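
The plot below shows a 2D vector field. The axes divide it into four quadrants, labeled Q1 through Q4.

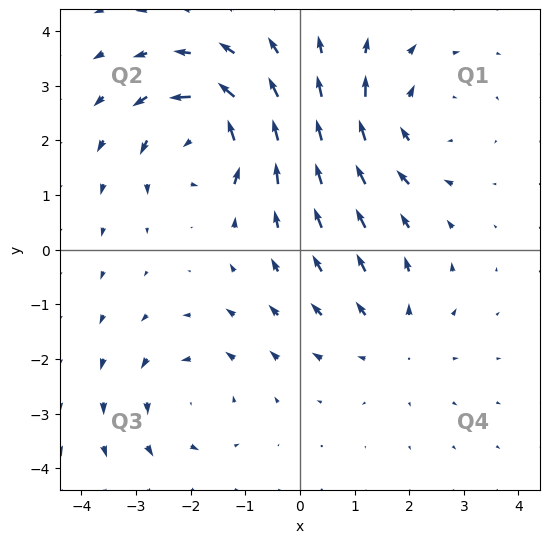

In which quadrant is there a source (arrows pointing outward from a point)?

Q4

The source sits at approximately (1.7, -1.7), which lies in quadrant Q4. The divergence there is about +2, positive as expected for a source.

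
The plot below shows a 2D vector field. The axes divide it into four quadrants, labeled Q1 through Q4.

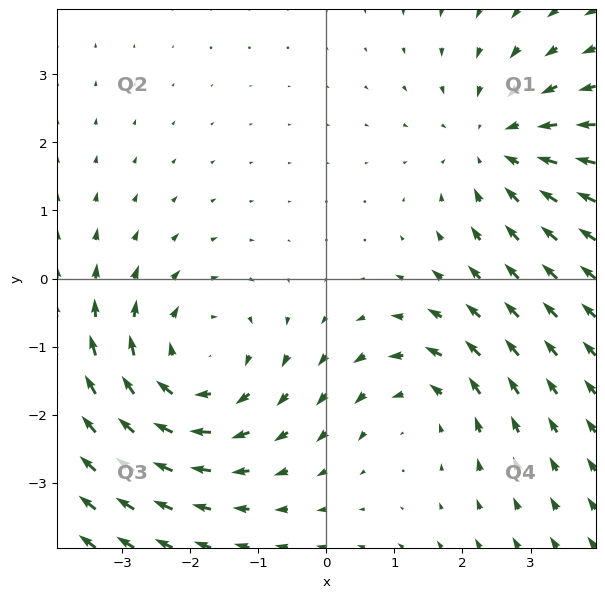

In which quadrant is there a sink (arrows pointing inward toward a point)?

The sink sits at approximately (2.5, 2.0), which lies in quadrant Q1. The divergence there is about -3, negative as expected for a sink.

Q1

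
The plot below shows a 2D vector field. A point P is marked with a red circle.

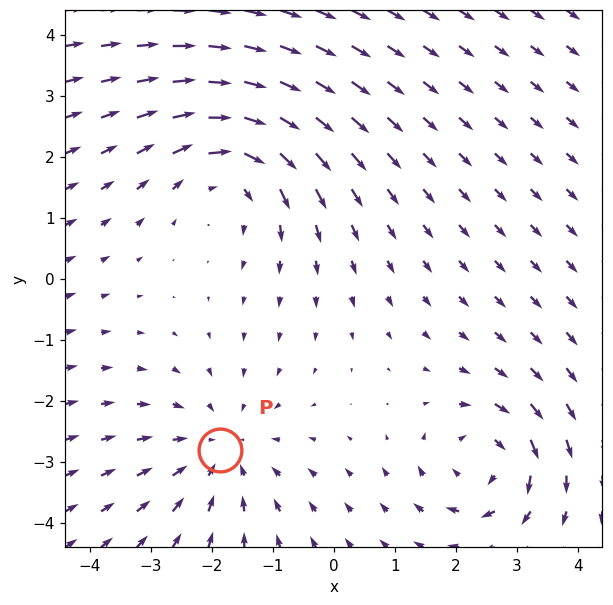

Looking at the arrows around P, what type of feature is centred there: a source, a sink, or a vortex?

At P (-1.9, -2.8) the arrows converge inward. Divergence about -3, curl ≈0 — negative divergence with near-zero curl is a sink.

sink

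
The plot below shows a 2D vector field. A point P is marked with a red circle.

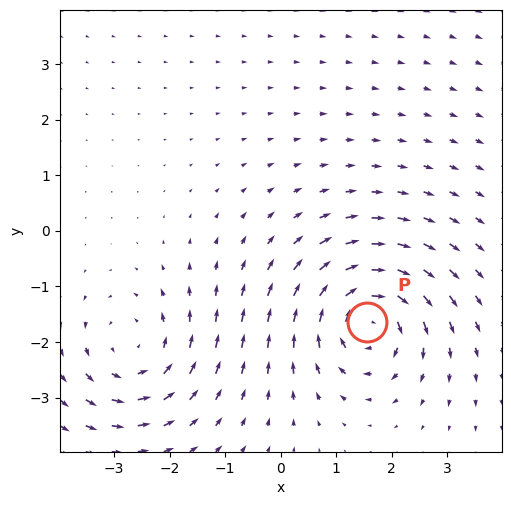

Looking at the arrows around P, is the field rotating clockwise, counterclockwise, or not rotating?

Near P at (1.6, -1.6) the arrows circulate clockwise. The curl (z-component) there is about -5; negative curl means clockwise rotation.

clockwise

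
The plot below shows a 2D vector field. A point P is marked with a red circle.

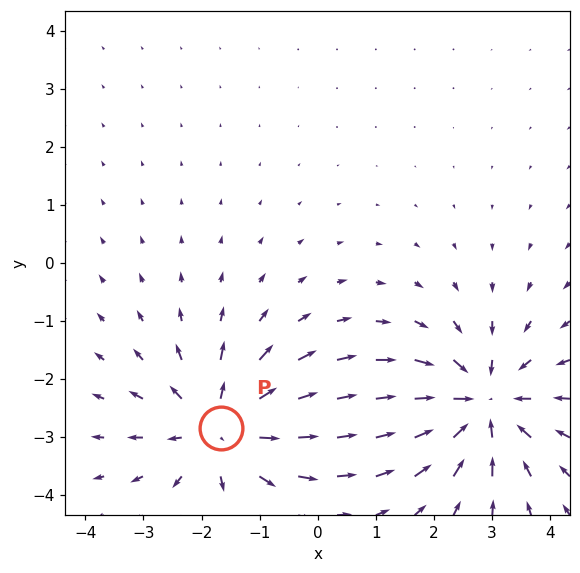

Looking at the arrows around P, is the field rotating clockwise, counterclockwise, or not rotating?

Near P at (-1.7, -2.9) the arrows show no circulation. The curl there is ≈0.

not rotating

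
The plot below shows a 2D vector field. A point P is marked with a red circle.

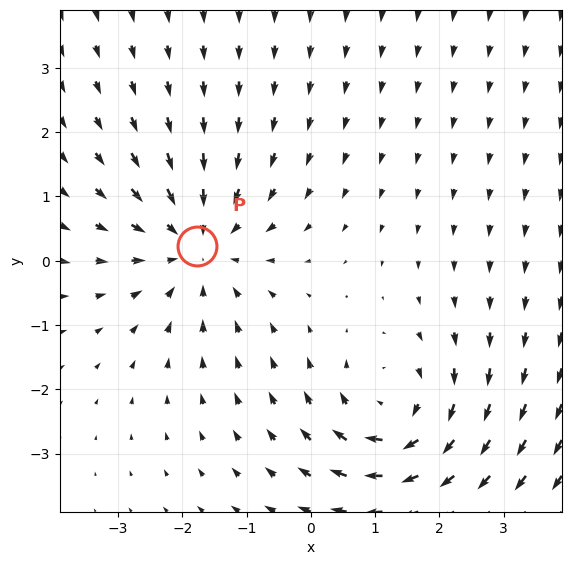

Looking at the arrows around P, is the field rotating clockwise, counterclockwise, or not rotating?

not rotating

Near P at (-1.8, 0.2) the arrows show no circulation. The curl there is ≈0.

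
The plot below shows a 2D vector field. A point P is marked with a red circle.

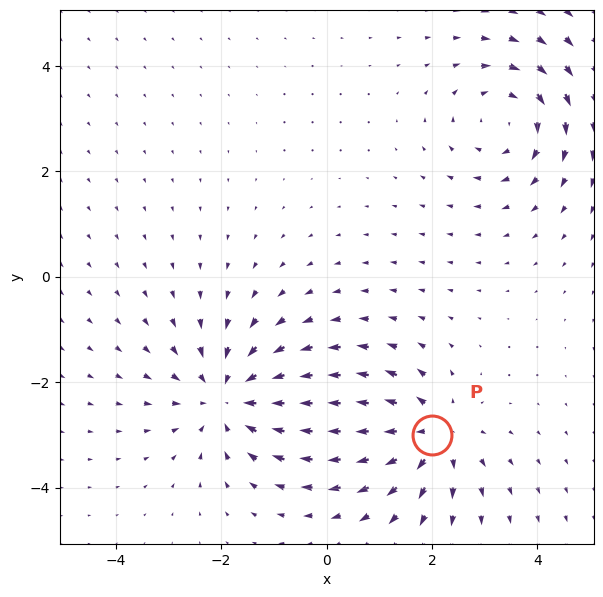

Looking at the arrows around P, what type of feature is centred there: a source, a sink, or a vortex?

At P (2.0, -3.0) the arrows spread outward. Divergence about +5, curl ≈0 — positive divergence with near-zero curl is a source.

source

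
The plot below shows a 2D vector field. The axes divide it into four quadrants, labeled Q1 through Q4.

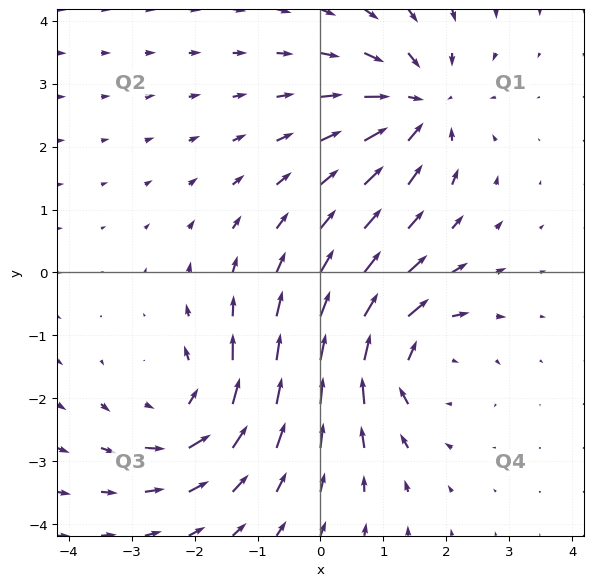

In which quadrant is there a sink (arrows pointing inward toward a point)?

Q1

The sink sits at approximately (1.6, 2.6), which lies in quadrant Q1. The divergence there is about -6, negative as expected for a sink.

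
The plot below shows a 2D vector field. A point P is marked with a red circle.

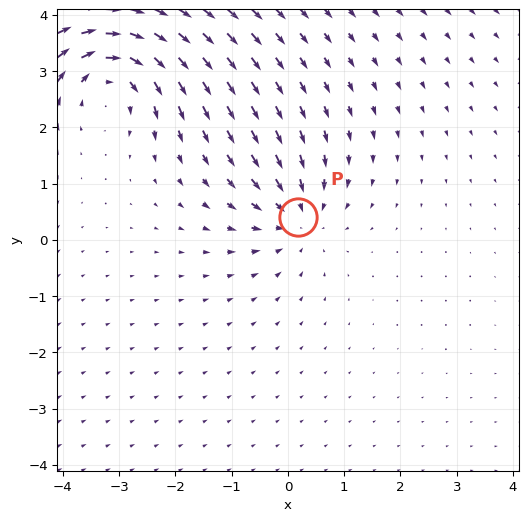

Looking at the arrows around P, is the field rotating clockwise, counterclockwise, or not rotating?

not rotating

Near P at (0.2, 0.4) the arrows show no circulation. The curl there is ≈0.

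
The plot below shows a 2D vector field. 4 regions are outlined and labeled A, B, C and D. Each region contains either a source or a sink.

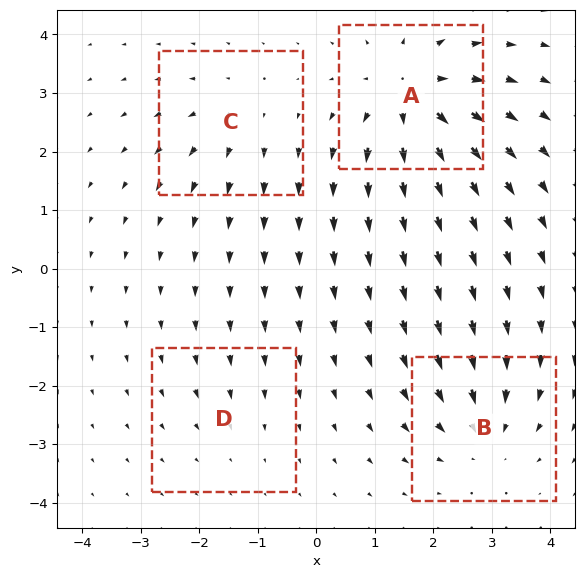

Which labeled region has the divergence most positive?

A

Divergence at each region's feature centre — A: about +7, B: about -5, C: about +3, D: about -2. Region A is most positive.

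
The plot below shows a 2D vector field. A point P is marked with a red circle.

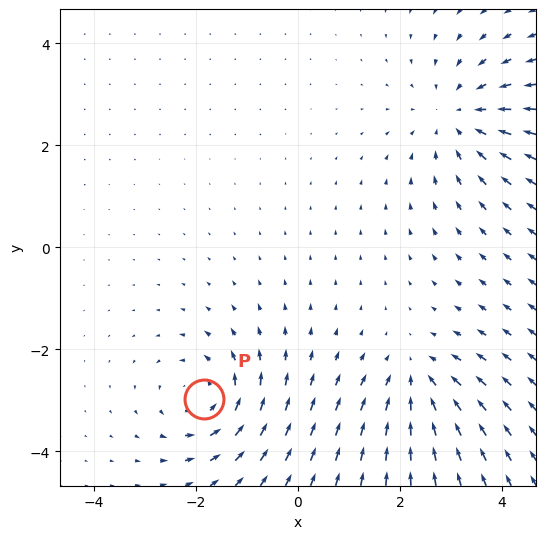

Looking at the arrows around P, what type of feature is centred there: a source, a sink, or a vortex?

vortex

At P (-1.8, -3.0) the arrows circulate counterclockwise. Divergence ≈0, curl about +5 — near-zero divergence with nonzero curl is a vortex.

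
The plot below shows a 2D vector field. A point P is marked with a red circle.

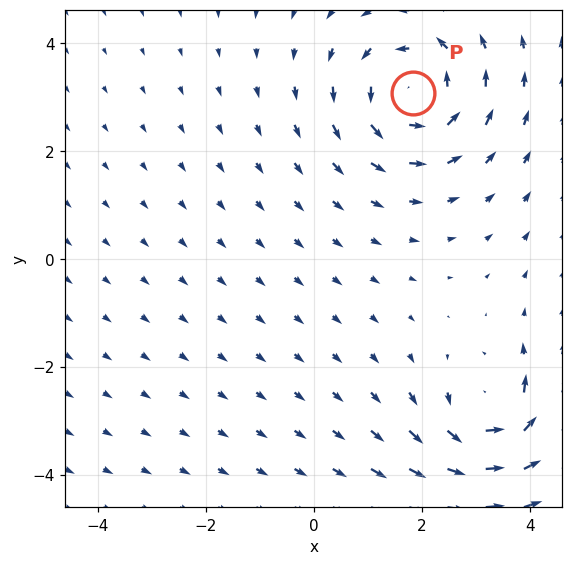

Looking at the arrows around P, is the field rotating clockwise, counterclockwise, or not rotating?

counterclockwise

Near P at (1.8, 3.1) the arrows circulate counterclockwise. The curl (z-component) there is about +4; positive curl means counterclockwise rotation.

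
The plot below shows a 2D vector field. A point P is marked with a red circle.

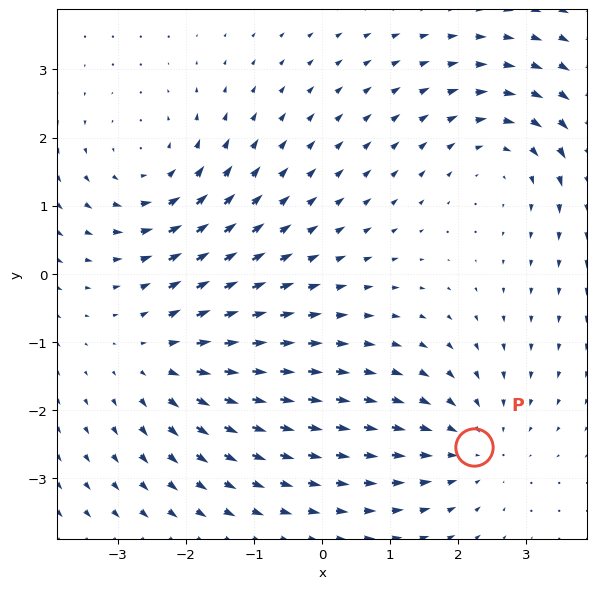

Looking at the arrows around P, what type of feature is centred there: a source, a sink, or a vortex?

sink

At P (2.2, -2.5) the arrows converge inward. Divergence about -3, curl ≈0 — negative divergence with near-zero curl is a sink.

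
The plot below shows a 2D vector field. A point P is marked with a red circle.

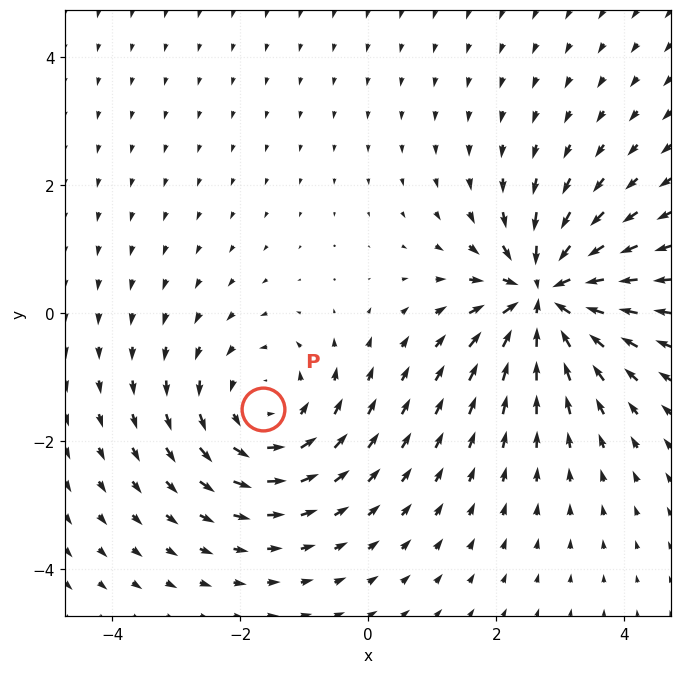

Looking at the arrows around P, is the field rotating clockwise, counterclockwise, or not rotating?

Near P at (-1.6, -1.5) the arrows circulate counterclockwise. The curl (z-component) there is about +3; positive curl means counterclockwise rotation.

counterclockwise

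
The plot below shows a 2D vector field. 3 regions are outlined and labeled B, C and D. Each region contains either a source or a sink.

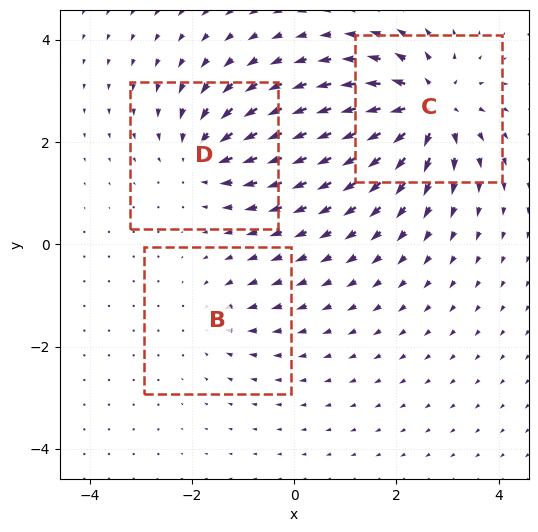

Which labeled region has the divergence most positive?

C

Divergence at each region's feature centre — B: about -2, C: about +6, D: about -4. Region C is most positive.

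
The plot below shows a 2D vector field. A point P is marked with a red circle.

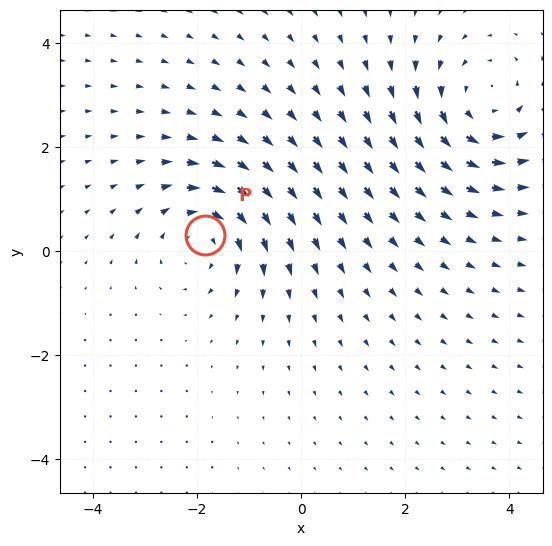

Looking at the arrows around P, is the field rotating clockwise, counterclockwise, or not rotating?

clockwise

Near P at (-1.9, 0.3) the arrows circulate clockwise. The curl (z-component) there is about -3; negative curl means clockwise rotation.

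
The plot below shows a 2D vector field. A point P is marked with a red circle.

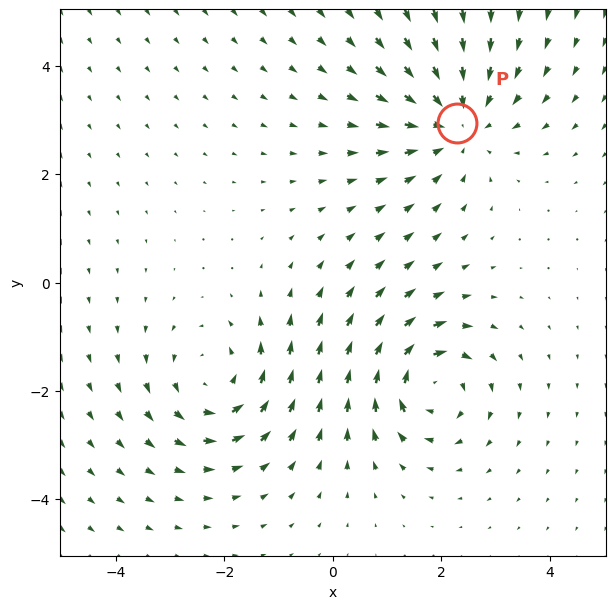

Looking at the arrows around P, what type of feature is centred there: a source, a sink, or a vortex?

At P (2.3, 2.9) the arrows converge inward. Divergence about -4, curl ≈0 — negative divergence with near-zero curl is a sink.

sink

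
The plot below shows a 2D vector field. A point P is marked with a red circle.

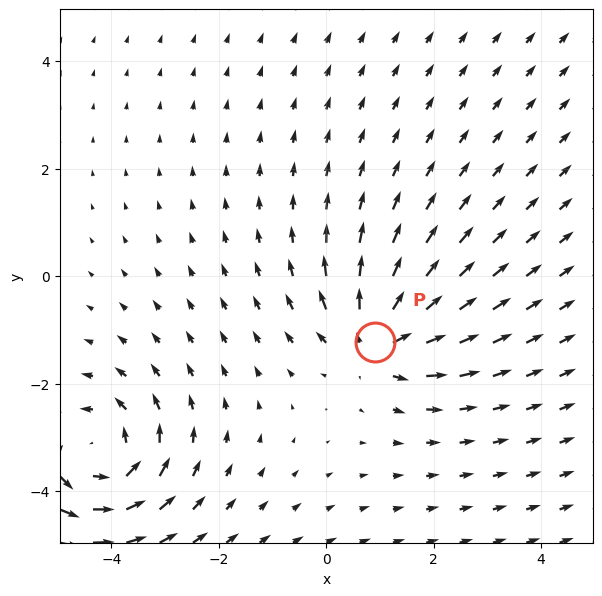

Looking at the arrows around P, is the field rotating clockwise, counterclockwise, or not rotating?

Near P at (0.9, -1.2) the arrows show no circulation. The curl there is ≈0.

not rotating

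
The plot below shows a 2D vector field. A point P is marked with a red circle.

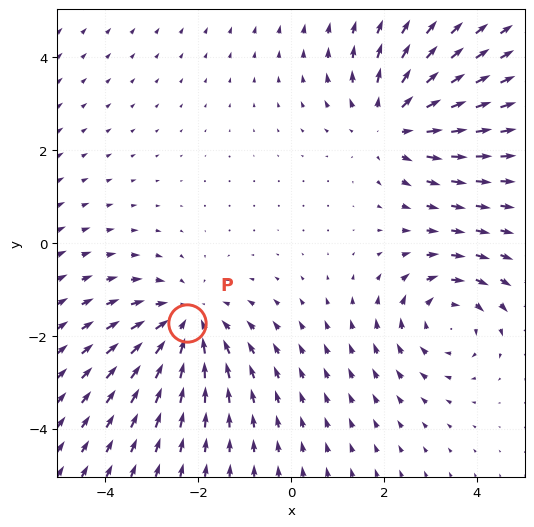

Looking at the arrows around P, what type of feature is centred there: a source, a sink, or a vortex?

sink

At P (-2.2, -1.7) the arrows converge inward. Divergence about -3, curl ≈0 — negative divergence with near-zero curl is a sink.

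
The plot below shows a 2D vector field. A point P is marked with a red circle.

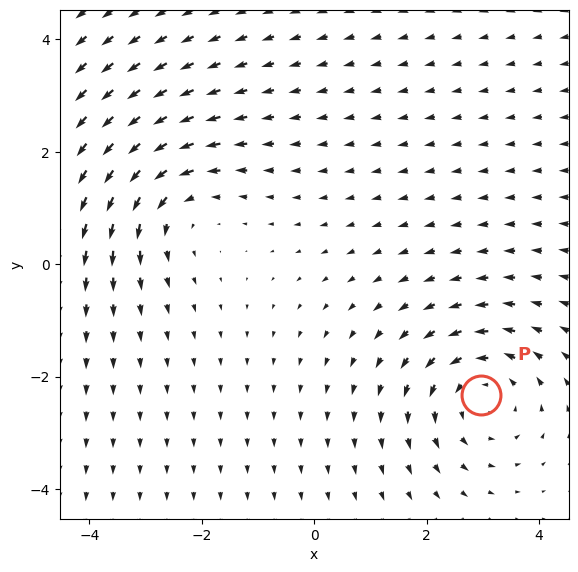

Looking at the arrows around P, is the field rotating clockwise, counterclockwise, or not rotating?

Near P at (3.0, -2.3) the arrows circulate counterclockwise. The curl (z-component) there is about +4; positive curl means counterclockwise rotation.

counterclockwise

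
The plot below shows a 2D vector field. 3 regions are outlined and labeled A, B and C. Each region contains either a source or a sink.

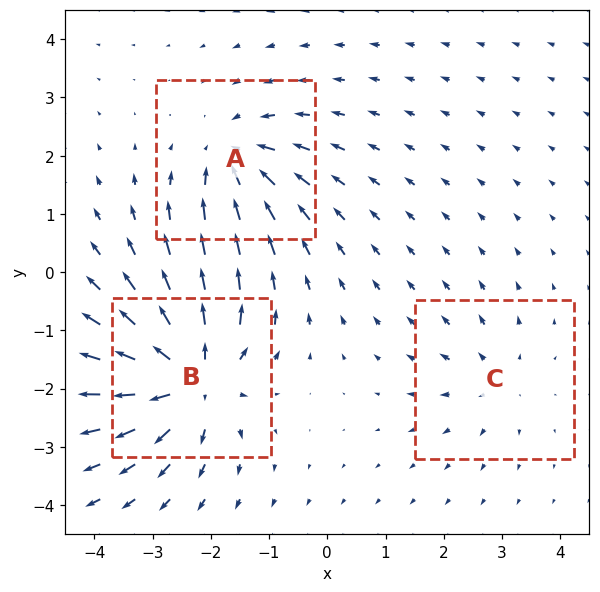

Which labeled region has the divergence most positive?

B

Divergence at each region's feature centre — A: about -4, B: about +6, C: about +2. Region B is most positive.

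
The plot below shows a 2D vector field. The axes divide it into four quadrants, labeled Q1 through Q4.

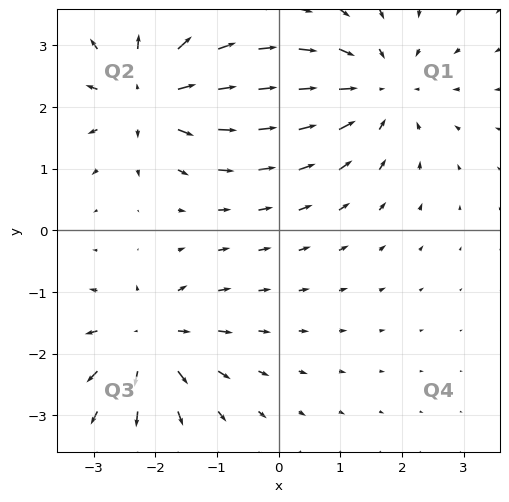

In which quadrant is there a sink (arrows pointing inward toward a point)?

Q1

The sink sits at approximately (1.6, 2.3), which lies in quadrant Q1. The divergence there is about -3, negative as expected for a sink.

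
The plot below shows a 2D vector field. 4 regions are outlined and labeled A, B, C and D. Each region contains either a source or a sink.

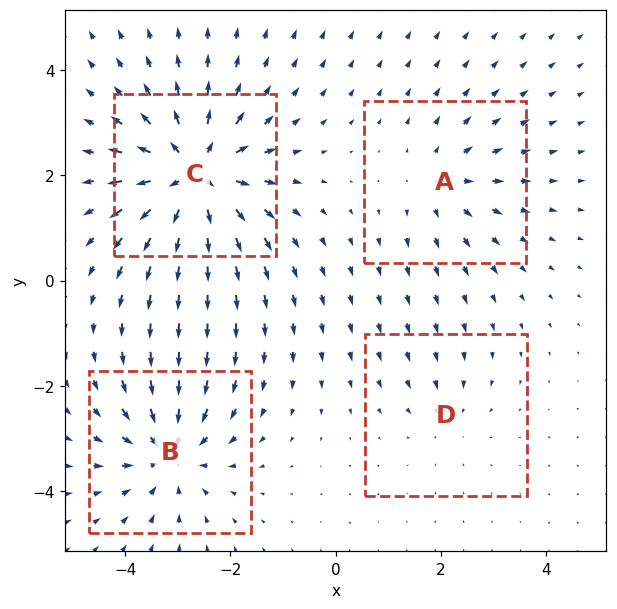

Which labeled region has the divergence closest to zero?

Divergence at each region's feature centre — A: about +3, B: about -5, C: about +7, D: about -2. Region D is closest to zero.

D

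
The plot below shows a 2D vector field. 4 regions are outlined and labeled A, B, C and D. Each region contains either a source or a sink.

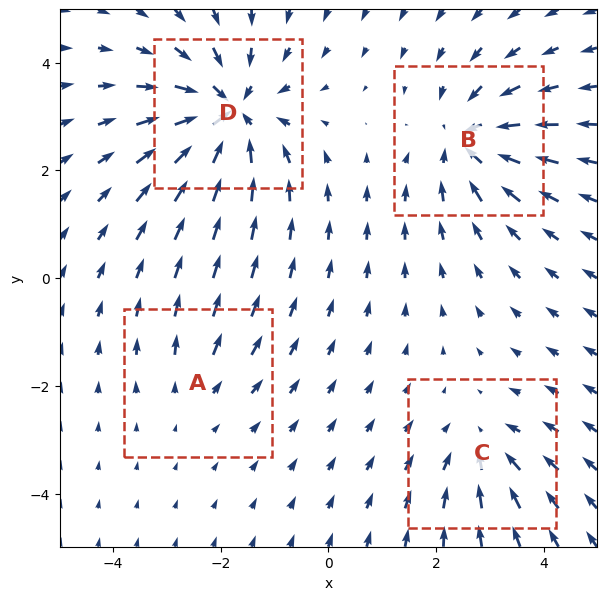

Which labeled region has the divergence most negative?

D

Divergence at each region's feature centre — A: about +2, B: about -6, C: about -4, D: about -7. Region D is most negative.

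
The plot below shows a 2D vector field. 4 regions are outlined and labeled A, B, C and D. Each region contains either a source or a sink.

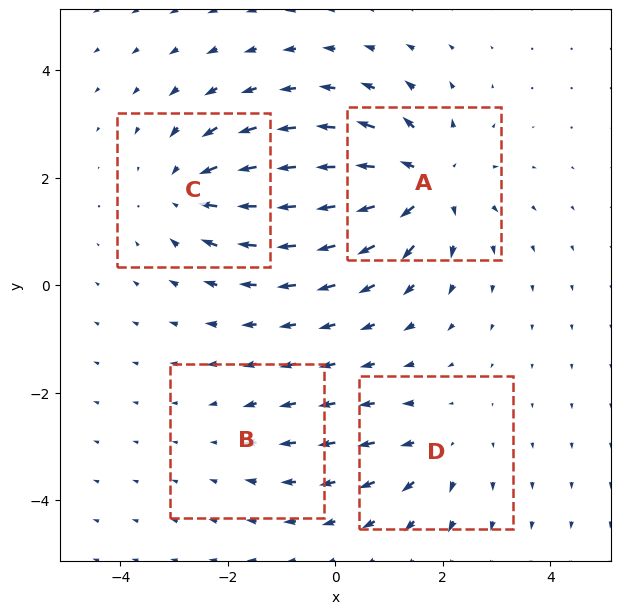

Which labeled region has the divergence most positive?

Divergence at each region's feature centre — A: about +6, B: about -2, C: about -5, D: about +3. Region A is most positive.

A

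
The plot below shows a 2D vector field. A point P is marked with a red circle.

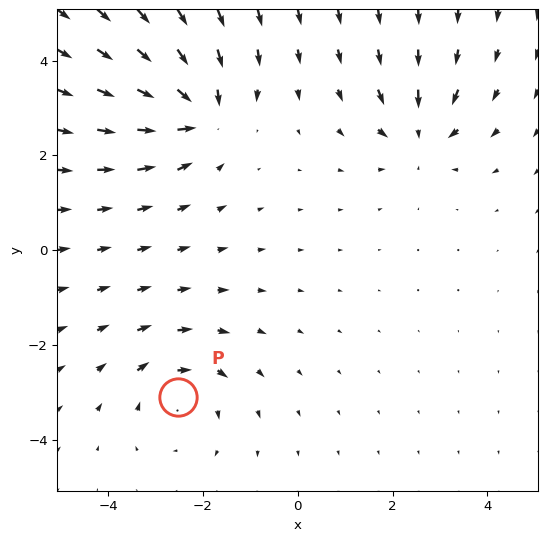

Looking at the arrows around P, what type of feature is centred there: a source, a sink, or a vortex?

vortex

At P (-2.5, -3.1) the arrows circulate clockwise. Divergence ≈0, curl about -3 — near-zero divergence with nonzero curl is a vortex.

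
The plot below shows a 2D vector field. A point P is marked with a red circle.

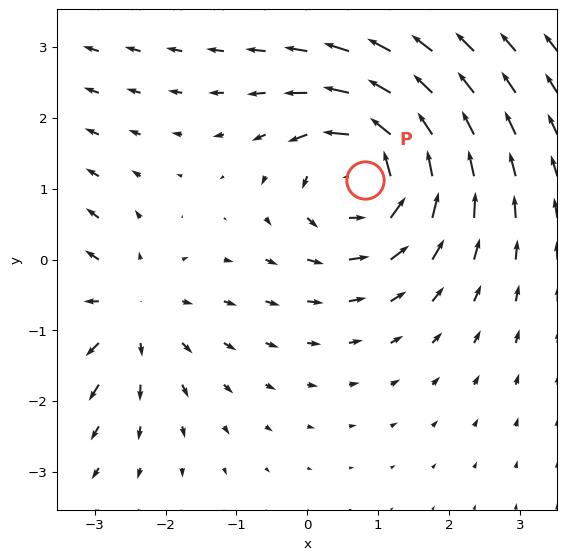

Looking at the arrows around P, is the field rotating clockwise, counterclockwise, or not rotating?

counterclockwise

Near P at (0.8, 1.1) the arrows circulate counterclockwise. The curl (z-component) there is about +4; positive curl means counterclockwise rotation.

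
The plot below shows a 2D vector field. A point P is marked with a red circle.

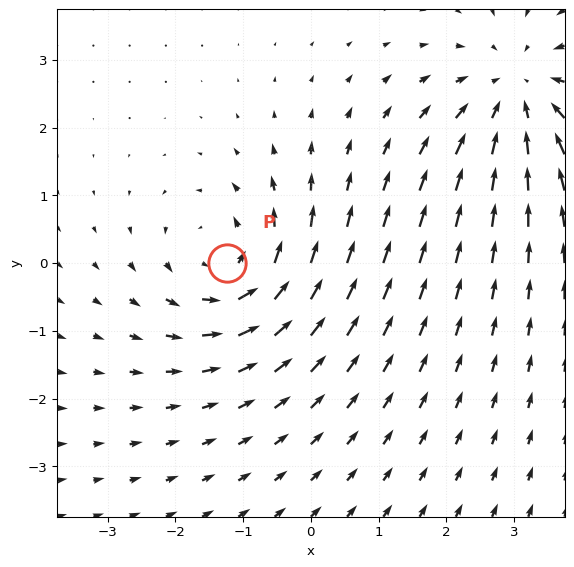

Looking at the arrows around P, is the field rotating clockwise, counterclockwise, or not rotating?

Near P at (-1.2, -0.0) the arrows circulate counterclockwise. The curl (z-component) there is about +4; positive curl means counterclockwise rotation.

counterclockwise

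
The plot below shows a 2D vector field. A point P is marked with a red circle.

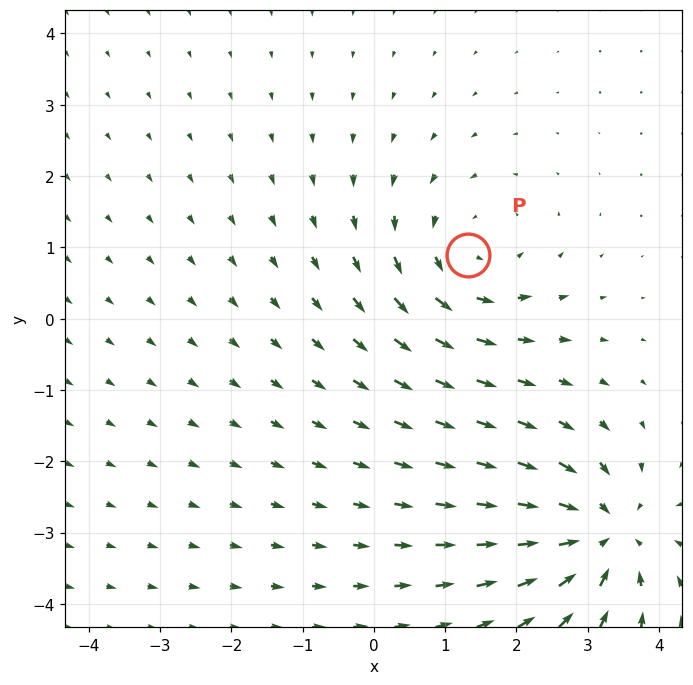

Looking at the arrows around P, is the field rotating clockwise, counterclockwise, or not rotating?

counterclockwise

Near P at (1.3, 0.9) the arrows circulate counterclockwise. The curl (z-component) there is about +4; positive curl means counterclockwise rotation.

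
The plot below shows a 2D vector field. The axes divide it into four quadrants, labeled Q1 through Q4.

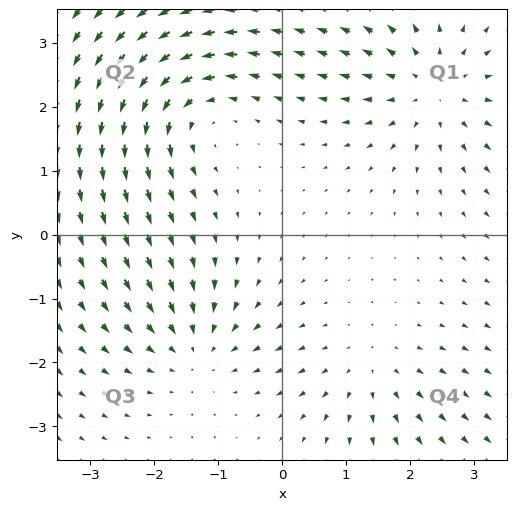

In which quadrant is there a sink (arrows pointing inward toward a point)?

Q3

The sink sits at approximately (-1.3, -1.8), which lies in quadrant Q3. The divergence there is about -4, negative as expected for a sink.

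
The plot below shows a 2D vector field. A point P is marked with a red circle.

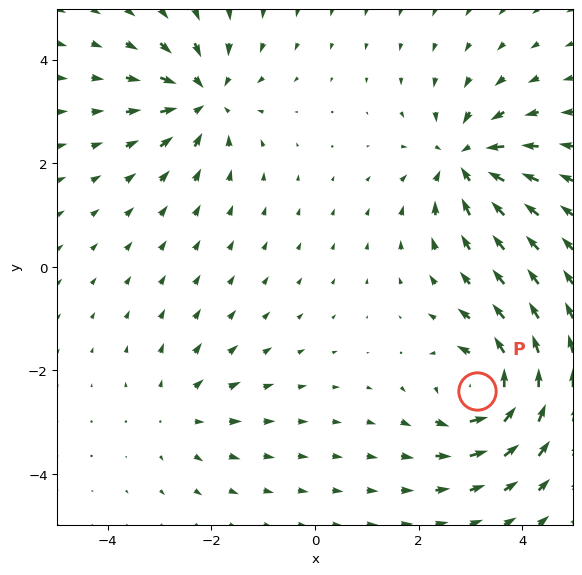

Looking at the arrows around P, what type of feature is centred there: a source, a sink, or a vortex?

At P (3.1, -2.4) the arrows circulate counterclockwise. Divergence ≈0, curl about +6 — near-zero divergence with nonzero curl is a vortex.

vortex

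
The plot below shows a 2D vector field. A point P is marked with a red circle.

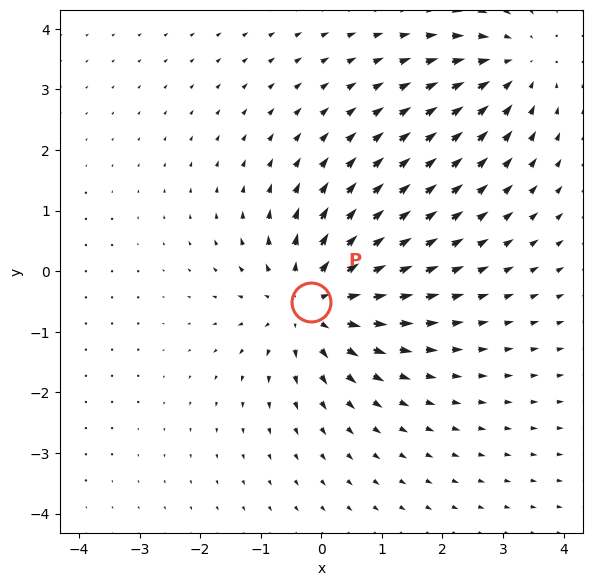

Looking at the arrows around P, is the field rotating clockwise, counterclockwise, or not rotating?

not rotating

Near P at (-0.2, -0.5) the arrows show no circulation. The curl there is ≈0.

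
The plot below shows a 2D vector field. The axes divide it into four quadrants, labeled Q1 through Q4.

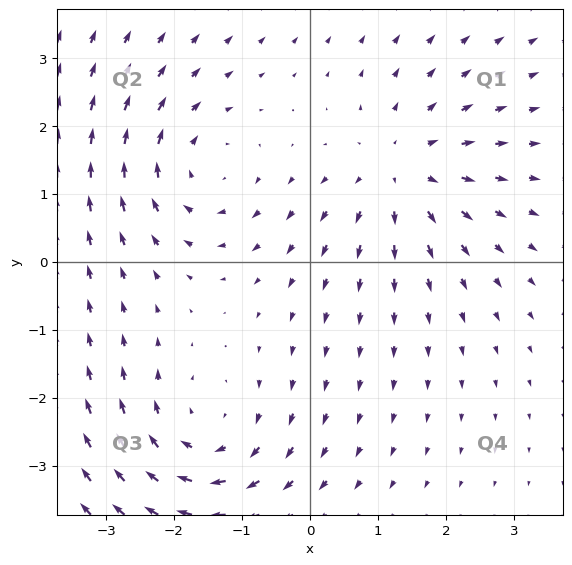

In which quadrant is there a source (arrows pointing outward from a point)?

The source sits at approximately (1.4, 1.3), which lies in quadrant Q1. The divergence there is about +4, positive as expected for a source.

Q1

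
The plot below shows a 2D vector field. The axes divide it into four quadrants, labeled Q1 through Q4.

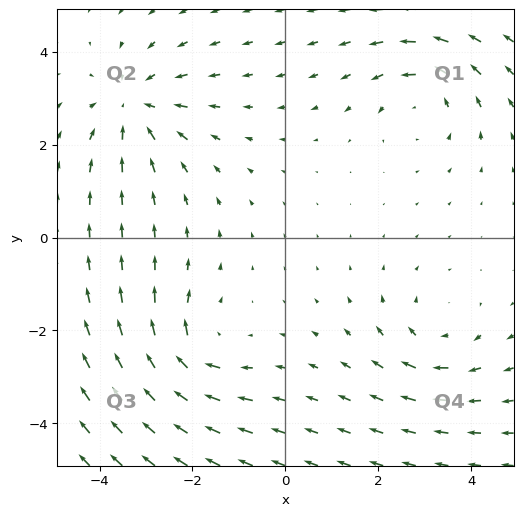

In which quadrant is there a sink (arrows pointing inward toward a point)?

Q2

The sink sits at approximately (-3.3, 2.8), which lies in quadrant Q2. The divergence there is about -3, negative as expected for a sink.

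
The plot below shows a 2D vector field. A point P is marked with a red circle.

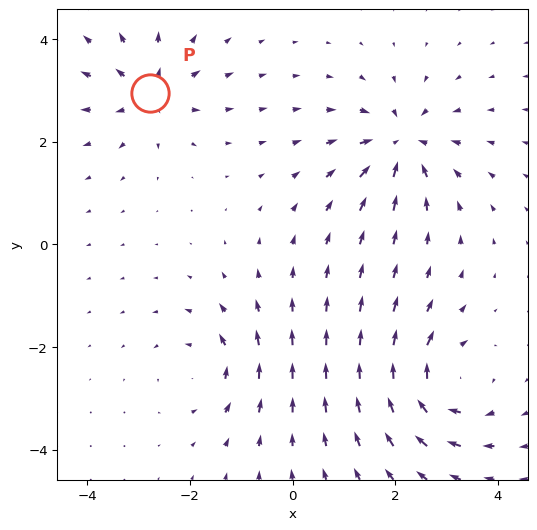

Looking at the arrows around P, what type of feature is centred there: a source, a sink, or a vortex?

At P (-2.8, 2.9) the arrows spread outward. Divergence about +4, curl ≈0 — positive divergence with near-zero curl is a source.

source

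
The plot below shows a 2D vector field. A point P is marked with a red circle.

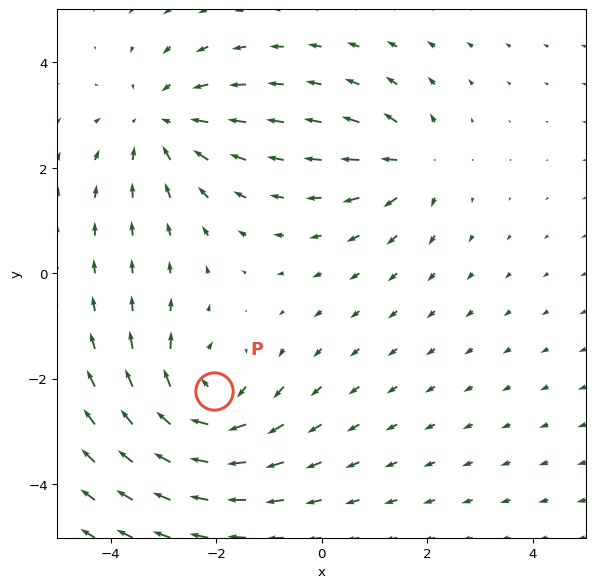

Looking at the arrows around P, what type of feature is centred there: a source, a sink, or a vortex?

At P (-2.0, -2.2) the arrows circulate clockwise. Divergence ≈0, curl about -5 — near-zero divergence with nonzero curl is a vortex.

vortex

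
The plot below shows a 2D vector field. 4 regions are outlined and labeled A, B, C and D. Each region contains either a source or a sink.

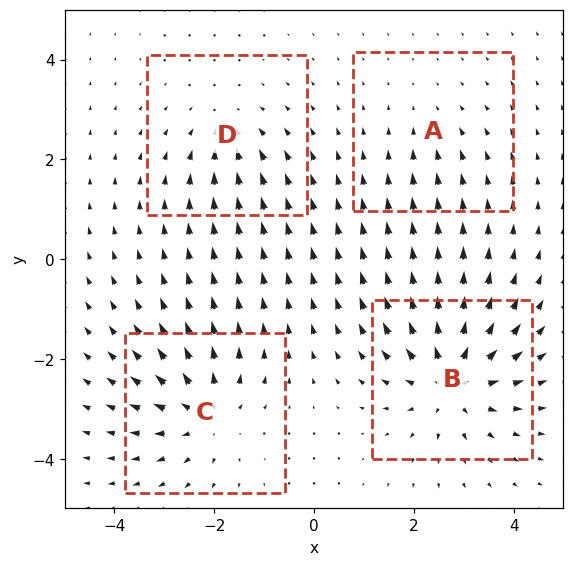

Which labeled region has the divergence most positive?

B

Divergence at each region's feature centre — A: about -2, B: about +7, C: about +5, D: about -3. Region B is most positive.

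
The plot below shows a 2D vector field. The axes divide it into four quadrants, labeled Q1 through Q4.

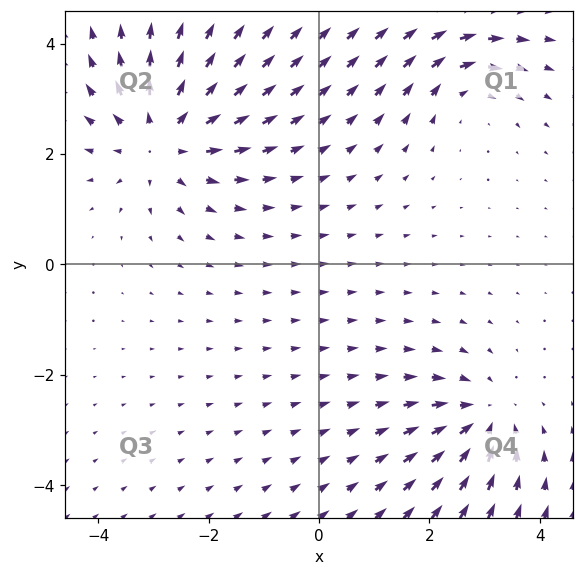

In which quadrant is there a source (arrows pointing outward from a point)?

The source sits at approximately (-2.8, 2.3), which lies in quadrant Q2. The divergence there is about +4, positive as expected for a source.

Q2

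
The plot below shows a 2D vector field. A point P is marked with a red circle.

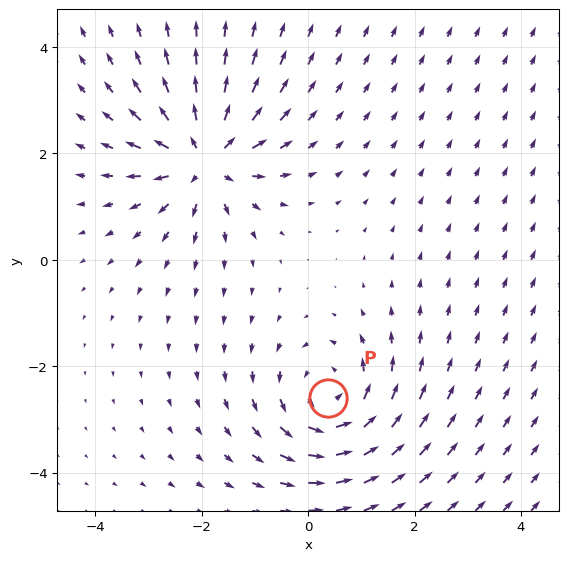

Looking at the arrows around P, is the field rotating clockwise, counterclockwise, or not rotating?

Near P at (0.4, -2.6) the arrows circulate counterclockwise. The curl (z-component) there is about +4; positive curl means counterclockwise rotation.

counterclockwise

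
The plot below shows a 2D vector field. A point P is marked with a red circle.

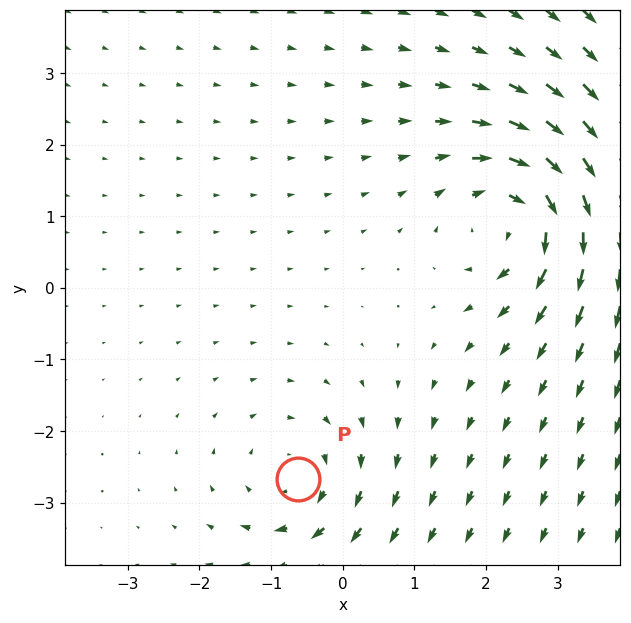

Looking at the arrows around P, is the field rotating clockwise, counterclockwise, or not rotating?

clockwise

Near P at (-0.6, -2.7) the arrows circulate clockwise. The curl (z-component) there is about -4; negative curl means clockwise rotation.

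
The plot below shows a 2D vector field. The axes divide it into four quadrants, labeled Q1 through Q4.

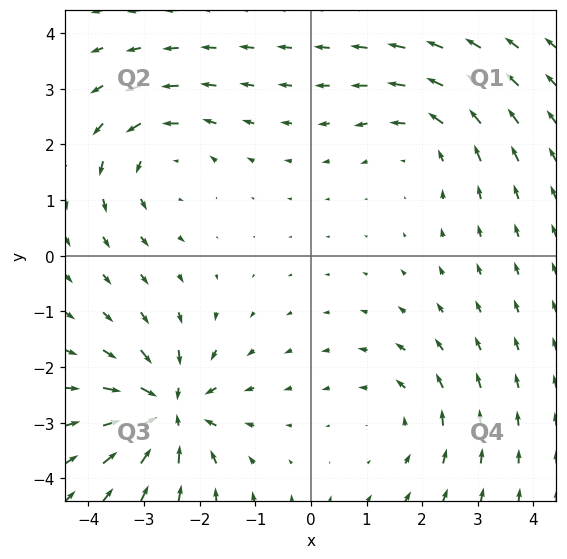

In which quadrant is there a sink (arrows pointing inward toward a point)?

The sink sits at approximately (-2.5, -2.8), which lies in quadrant Q3. The divergence there is about -7, negative as expected for a sink.

Q3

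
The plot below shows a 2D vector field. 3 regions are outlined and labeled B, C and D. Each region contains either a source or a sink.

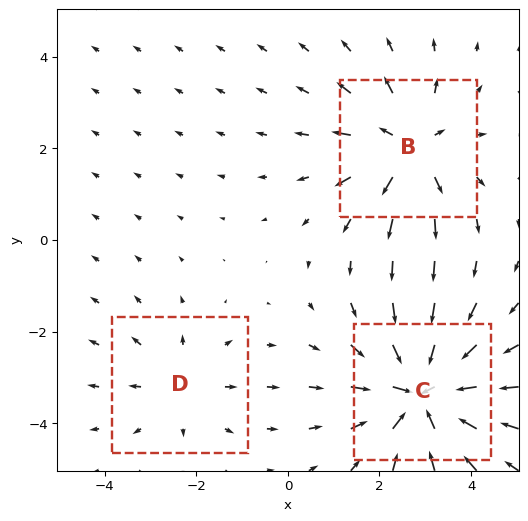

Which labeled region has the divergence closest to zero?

Divergence at each region's feature centre — B: about +3, C: about -5, D: about +2. Region D is closest to zero.

D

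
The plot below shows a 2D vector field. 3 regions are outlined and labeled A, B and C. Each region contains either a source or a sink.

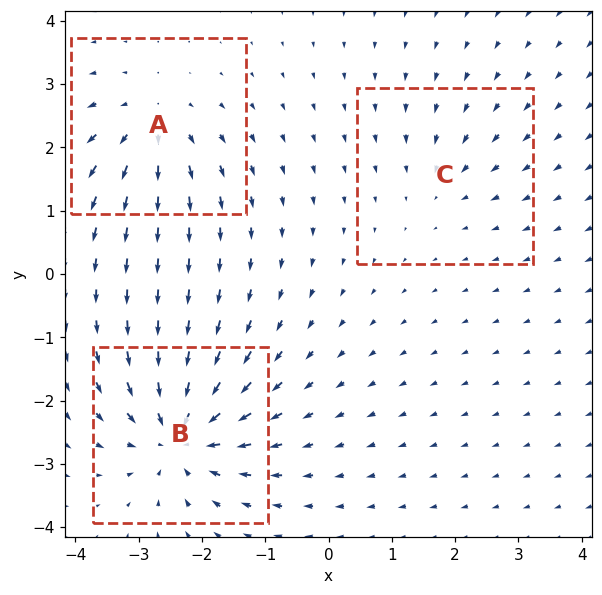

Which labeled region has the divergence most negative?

Divergence at each region's feature centre — A: about +4, B: about -6, C: about -2. Region B is most negative.

B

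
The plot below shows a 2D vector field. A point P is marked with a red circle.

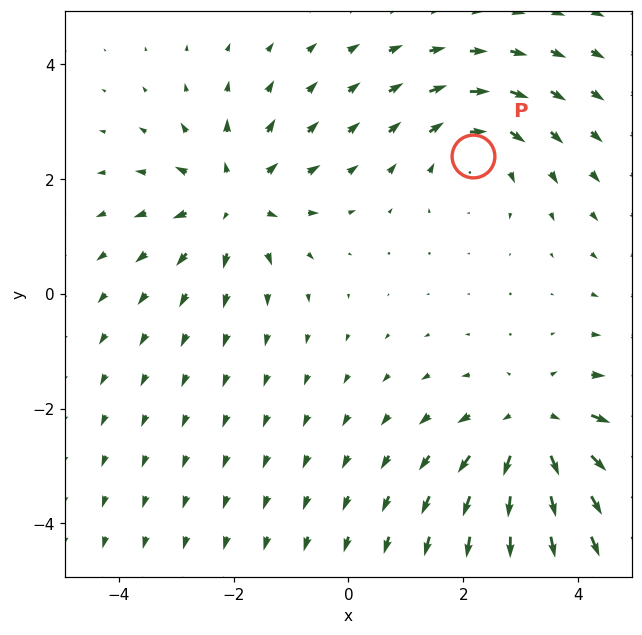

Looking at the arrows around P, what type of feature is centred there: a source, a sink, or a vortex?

At P (2.2, 2.4) the arrows circulate clockwise. Divergence ≈0, curl about -3 — near-zero divergence with nonzero curl is a vortex.

vortex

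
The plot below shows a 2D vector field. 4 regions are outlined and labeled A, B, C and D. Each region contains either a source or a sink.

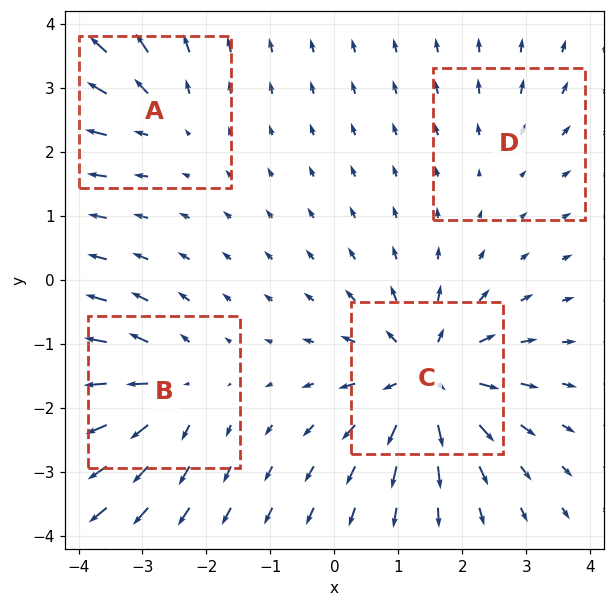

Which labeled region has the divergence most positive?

C

Divergence at each region's feature centre — A: about +4, B: about +5, C: about +8, D: about +2. Region C is most positive.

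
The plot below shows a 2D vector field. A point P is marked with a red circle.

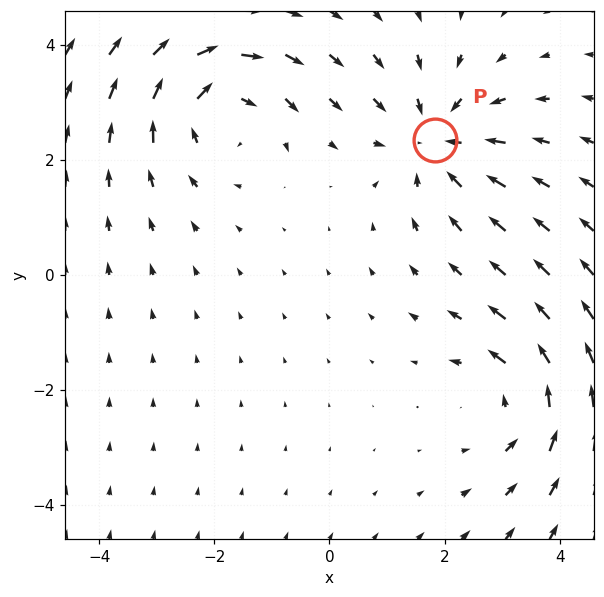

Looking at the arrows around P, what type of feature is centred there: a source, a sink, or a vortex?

sink

At P (1.8, 2.3) the arrows converge inward. Divergence about -4, curl ≈0 — negative divergence with near-zero curl is a sink.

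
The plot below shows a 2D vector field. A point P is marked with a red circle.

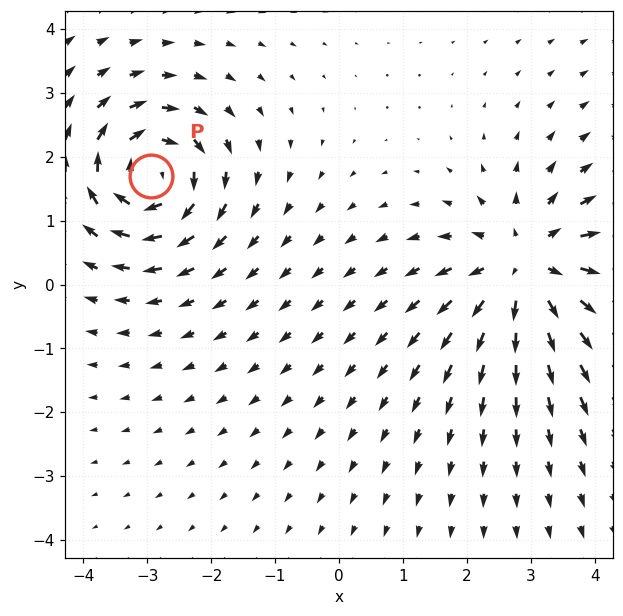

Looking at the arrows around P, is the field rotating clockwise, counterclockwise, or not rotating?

Near P at (-2.9, 1.7) the arrows circulate clockwise. The curl (z-component) there is about -6; negative curl means clockwise rotation.

clockwise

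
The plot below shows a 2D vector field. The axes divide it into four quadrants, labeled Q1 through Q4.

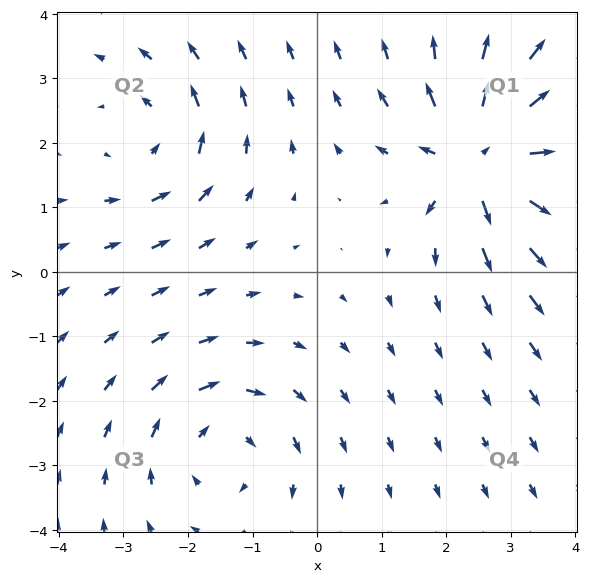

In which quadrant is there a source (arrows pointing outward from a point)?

The source sits at approximately (2.6, 1.7), which lies in quadrant Q1. The divergence there is about +5, positive as expected for a source.

Q1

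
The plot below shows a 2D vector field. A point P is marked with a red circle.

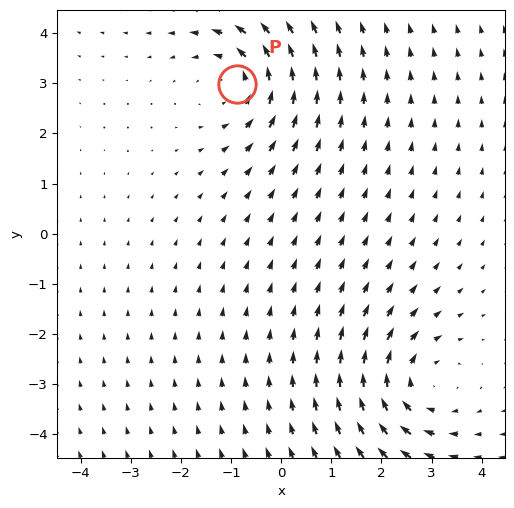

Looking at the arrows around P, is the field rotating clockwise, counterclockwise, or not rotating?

Near P at (-0.9, 3.0) the arrows circulate counterclockwise. The curl (z-component) there is about +3; positive curl means counterclockwise rotation.

counterclockwise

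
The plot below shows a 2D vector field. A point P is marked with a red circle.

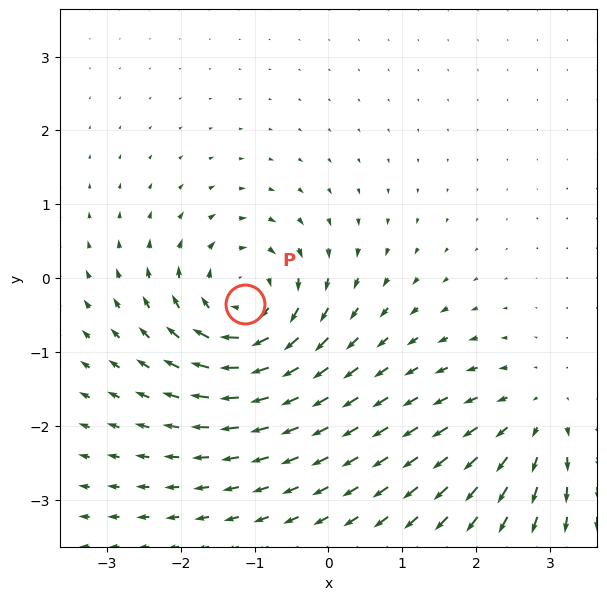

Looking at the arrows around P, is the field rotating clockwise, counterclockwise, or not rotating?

clockwise

Near P at (-1.1, -0.3) the arrows circulate clockwise. The curl (z-component) there is about -6; negative curl means clockwise rotation.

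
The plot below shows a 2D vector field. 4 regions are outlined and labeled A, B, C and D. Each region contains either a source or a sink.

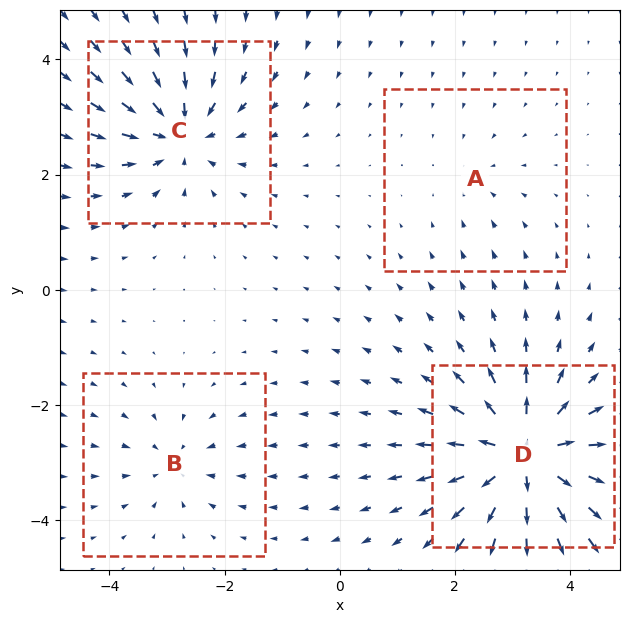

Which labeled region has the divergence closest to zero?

A

Divergence at each region's feature centre — A: about -2, B: about -4, C: about -6, D: about +9. Region A is closest to zero.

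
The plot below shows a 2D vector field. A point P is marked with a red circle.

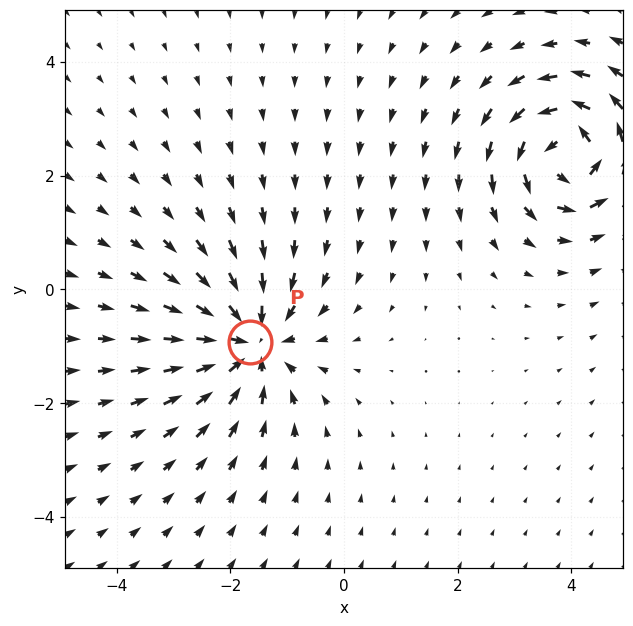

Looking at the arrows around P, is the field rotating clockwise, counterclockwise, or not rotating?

not rotating

Near P at (-1.7, -0.9) the arrows show no circulation. The curl there is ≈0.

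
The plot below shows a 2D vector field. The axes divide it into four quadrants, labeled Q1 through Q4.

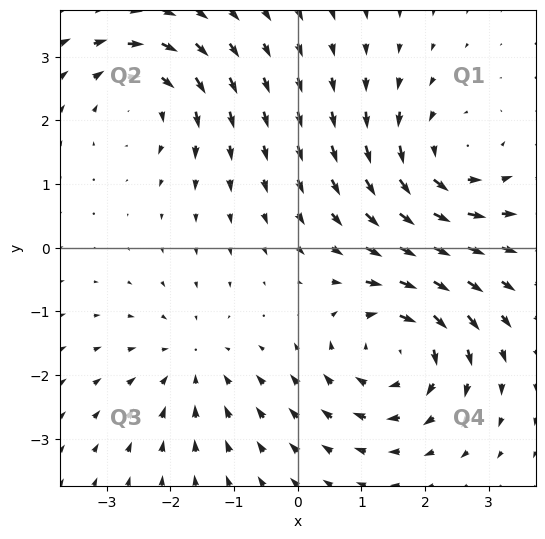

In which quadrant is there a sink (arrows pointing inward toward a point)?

Q3

The sink sits at approximately (-1.6, -1.8), which lies in quadrant Q3. The divergence there is about -3, negative as expected for a sink.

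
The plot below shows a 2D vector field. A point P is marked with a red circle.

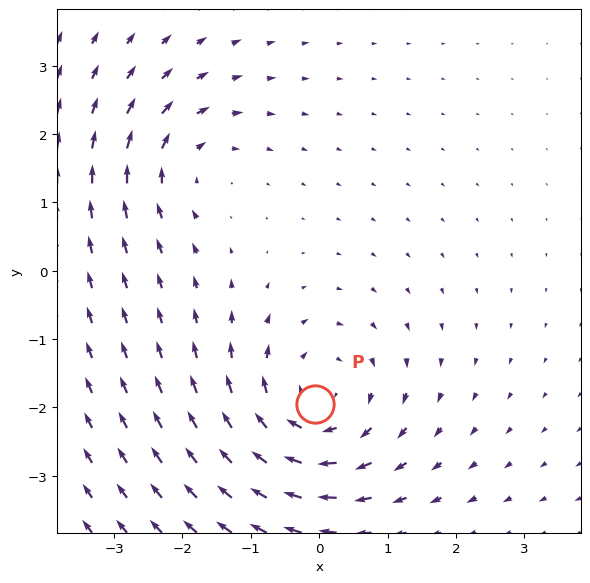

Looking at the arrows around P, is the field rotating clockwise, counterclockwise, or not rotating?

Near P at (-0.1, -1.9) the arrows circulate clockwise. The curl (z-component) there is about -4; negative curl means clockwise rotation.

clockwise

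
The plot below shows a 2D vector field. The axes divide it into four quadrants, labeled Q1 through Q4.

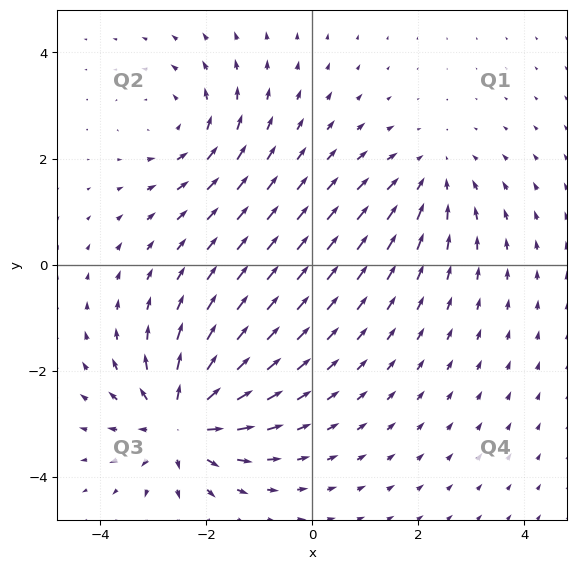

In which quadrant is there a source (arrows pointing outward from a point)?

Q3

The source sits at approximately (-2.5, -3.0), which lies in quadrant Q3. The divergence there is about +5, positive as expected for a source.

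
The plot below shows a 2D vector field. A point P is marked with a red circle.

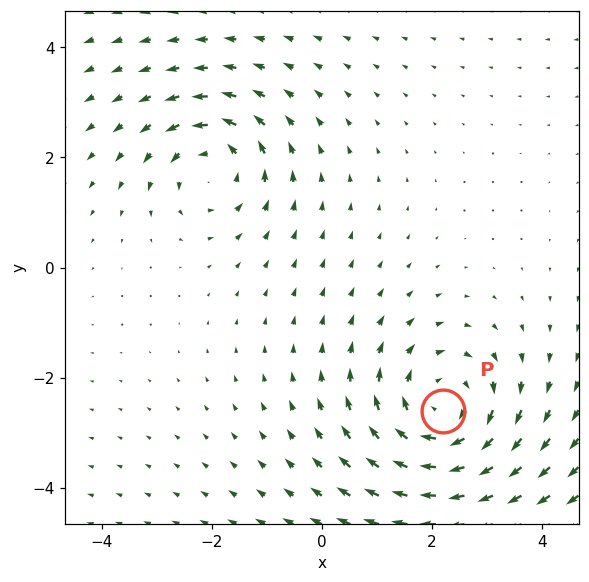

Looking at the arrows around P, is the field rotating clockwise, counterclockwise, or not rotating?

Near P at (2.2, -2.6) the arrows circulate clockwise. The curl (z-component) there is about -4; negative curl means clockwise rotation.

clockwise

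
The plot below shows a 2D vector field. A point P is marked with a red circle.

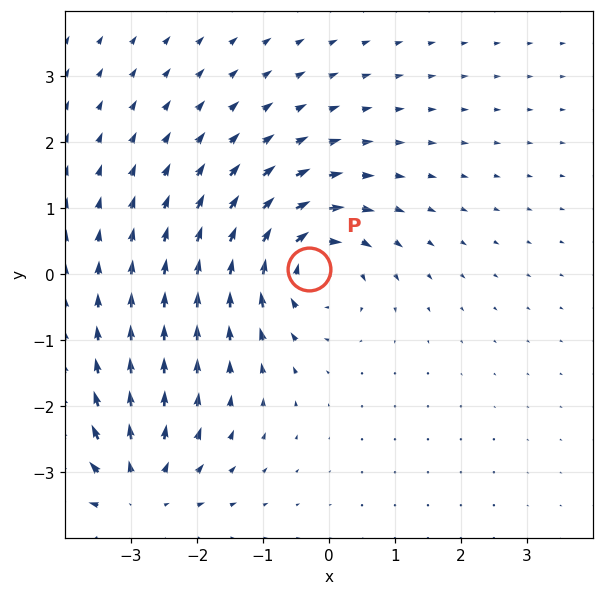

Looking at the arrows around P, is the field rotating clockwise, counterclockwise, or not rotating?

clockwise

Near P at (-0.3, 0.1) the arrows circulate clockwise. The curl (z-component) there is about -6; negative curl means clockwise rotation.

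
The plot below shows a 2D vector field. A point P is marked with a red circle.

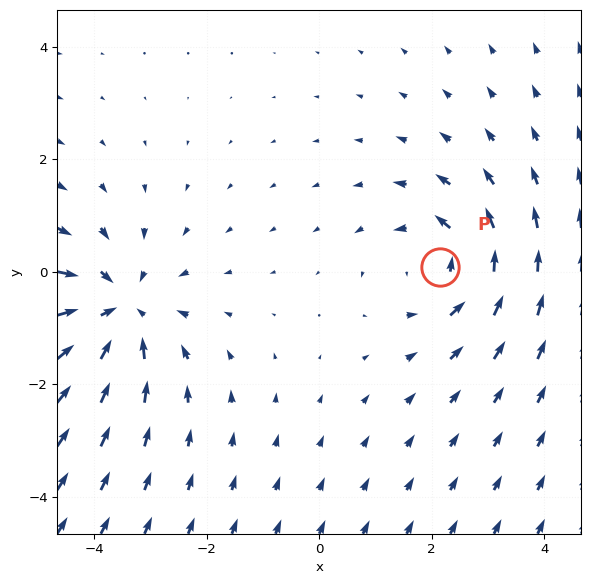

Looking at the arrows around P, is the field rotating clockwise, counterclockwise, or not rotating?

Near P at (2.2, 0.1) the arrows circulate counterclockwise. The curl (z-component) there is about +3; positive curl means counterclockwise rotation.

counterclockwise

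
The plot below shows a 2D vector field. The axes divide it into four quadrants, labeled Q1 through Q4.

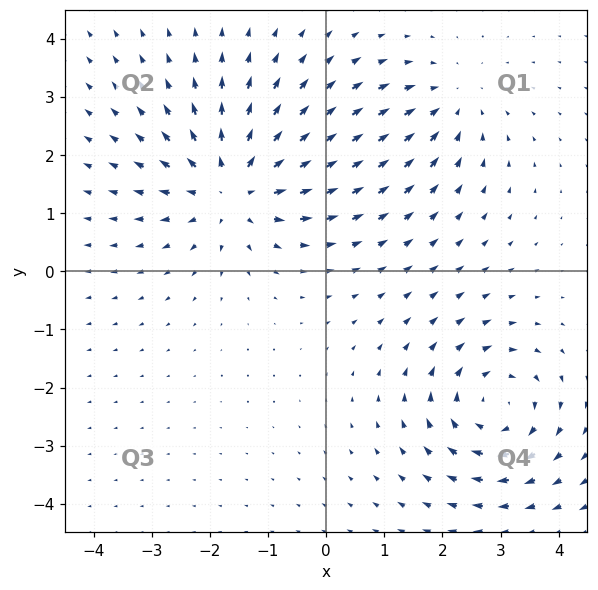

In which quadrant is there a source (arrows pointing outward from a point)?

The source sits at approximately (-1.6, 1.4), which lies in quadrant Q2. The divergence there is about +4, positive as expected for a source.

Q2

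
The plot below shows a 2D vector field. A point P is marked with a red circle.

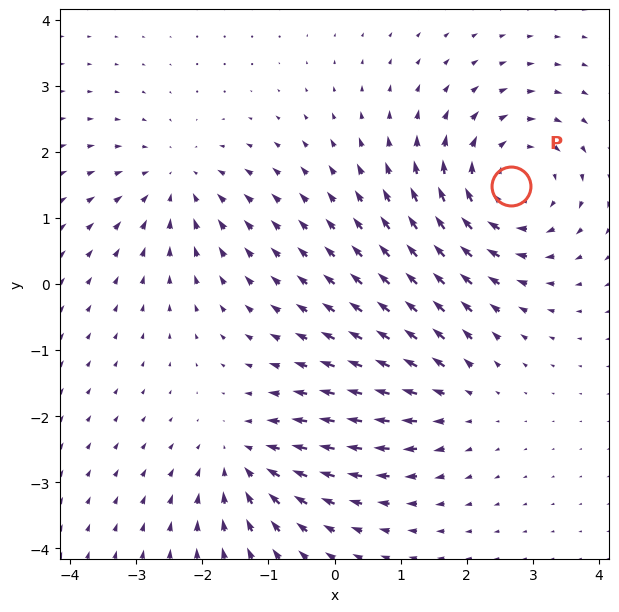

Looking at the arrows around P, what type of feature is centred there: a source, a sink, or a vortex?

vortex

At P (2.7, 1.5) the arrows circulate clockwise. Divergence ≈0, curl about -4 — near-zero divergence with nonzero curl is a vortex.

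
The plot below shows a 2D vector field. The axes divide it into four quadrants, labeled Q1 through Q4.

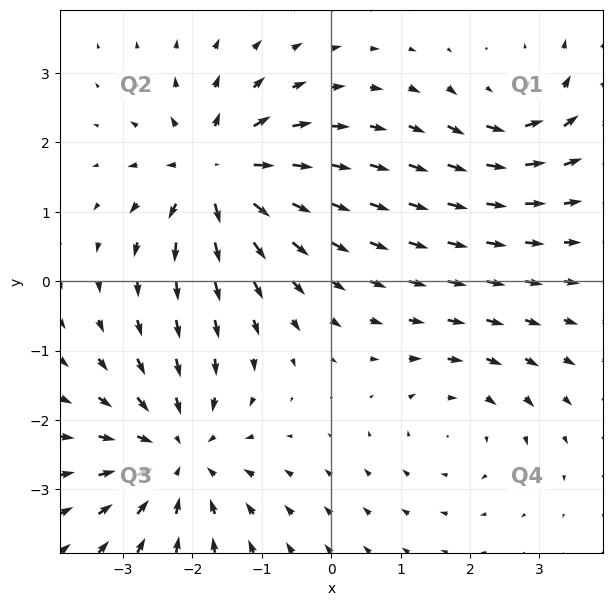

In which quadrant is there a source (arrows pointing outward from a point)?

Q2

The source sits at approximately (-1.6, 1.6), which lies in quadrant Q2. The divergence there is about +6, positive as expected for a source.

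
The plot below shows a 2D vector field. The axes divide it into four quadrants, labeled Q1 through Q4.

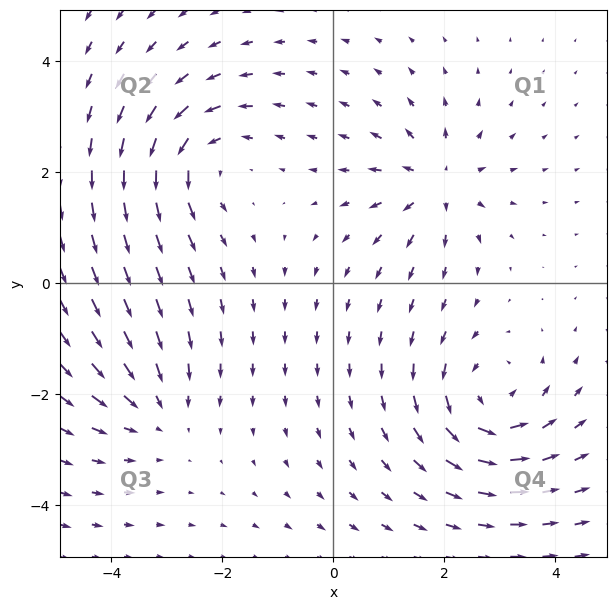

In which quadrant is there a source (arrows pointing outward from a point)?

Q1

The source sits at approximately (1.9, 1.8), which lies in quadrant Q1. The divergence there is about +5, positive as expected for a source.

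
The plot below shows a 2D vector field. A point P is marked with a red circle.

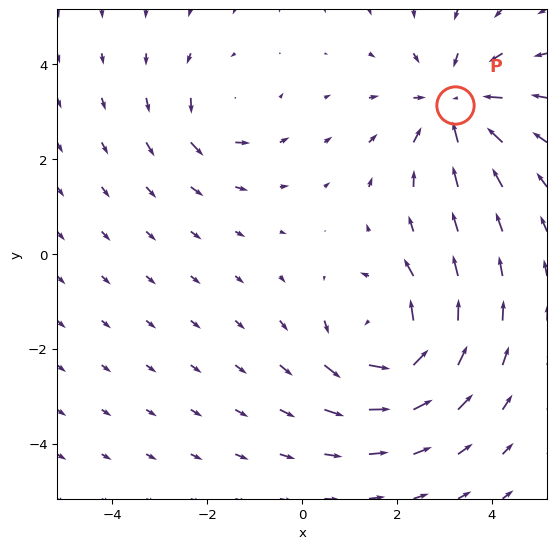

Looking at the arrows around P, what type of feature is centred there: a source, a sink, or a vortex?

sink

At P (3.2, 3.1) the arrows converge inward. Divergence about -4, curl ≈0 — negative divergence with near-zero curl is a sink.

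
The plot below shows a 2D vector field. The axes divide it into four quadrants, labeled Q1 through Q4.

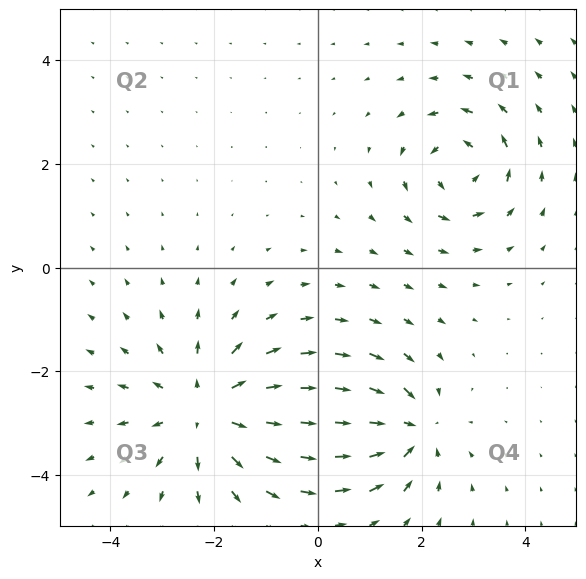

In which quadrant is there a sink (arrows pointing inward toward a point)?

Q4

The sink sits at approximately (1.8, -3.1), which lies in quadrant Q4. The divergence there is about -4, negative as expected for a sink.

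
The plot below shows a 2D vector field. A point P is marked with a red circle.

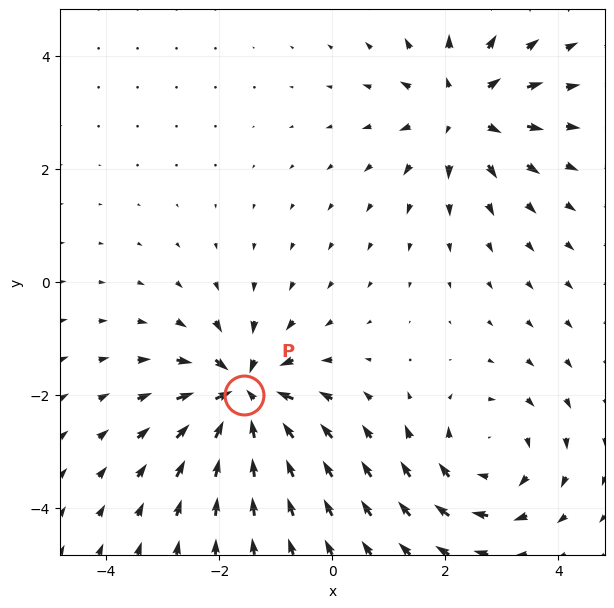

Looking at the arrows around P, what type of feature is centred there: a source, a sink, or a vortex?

sink

At P (-1.6, -2.0) the arrows converge inward. Divergence about -5, curl ≈0 — negative divergence with near-zero curl is a sink.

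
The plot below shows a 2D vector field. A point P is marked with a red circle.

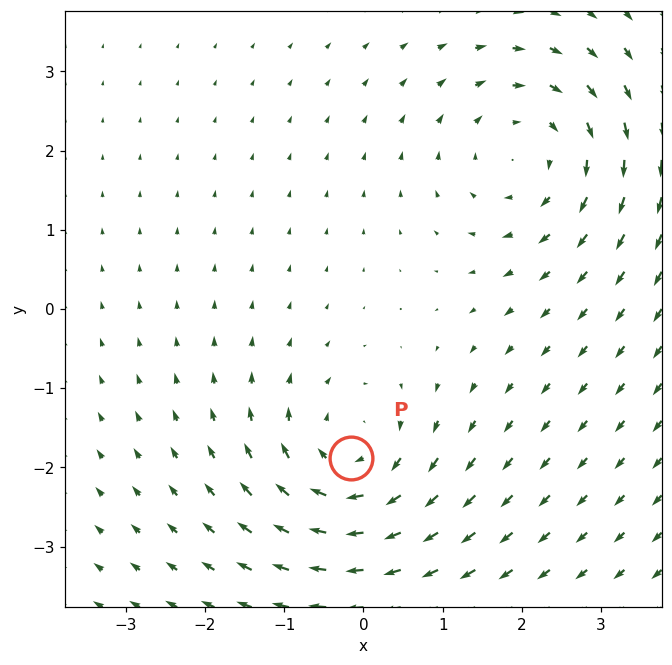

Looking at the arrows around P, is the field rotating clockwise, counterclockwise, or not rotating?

Near P at (-0.2, -1.9) the arrows circulate clockwise. The curl (z-component) there is about -4; negative curl means clockwise rotation.

clockwise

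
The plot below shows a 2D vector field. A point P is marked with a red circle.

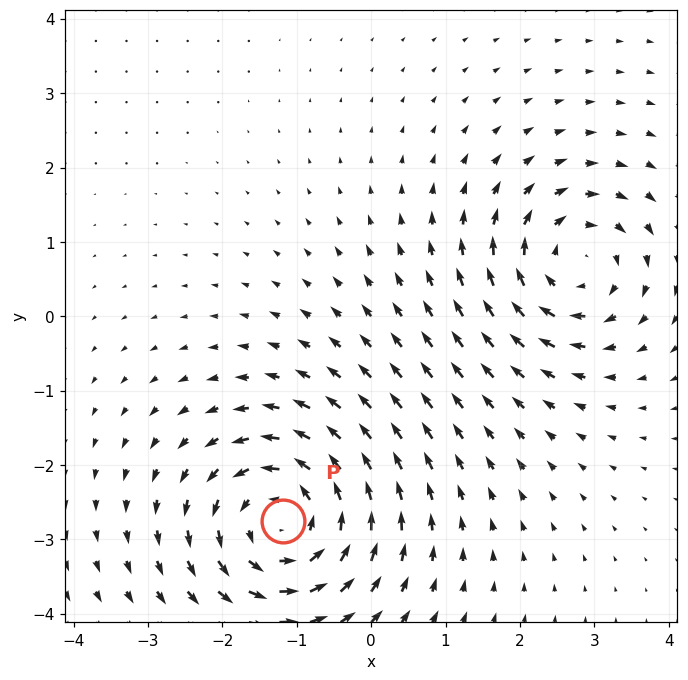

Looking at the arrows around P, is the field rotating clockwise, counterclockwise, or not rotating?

Near P at (-1.2, -2.8) the arrows circulate counterclockwise. The curl (z-component) there is about +5; positive curl means counterclockwise rotation.

counterclockwise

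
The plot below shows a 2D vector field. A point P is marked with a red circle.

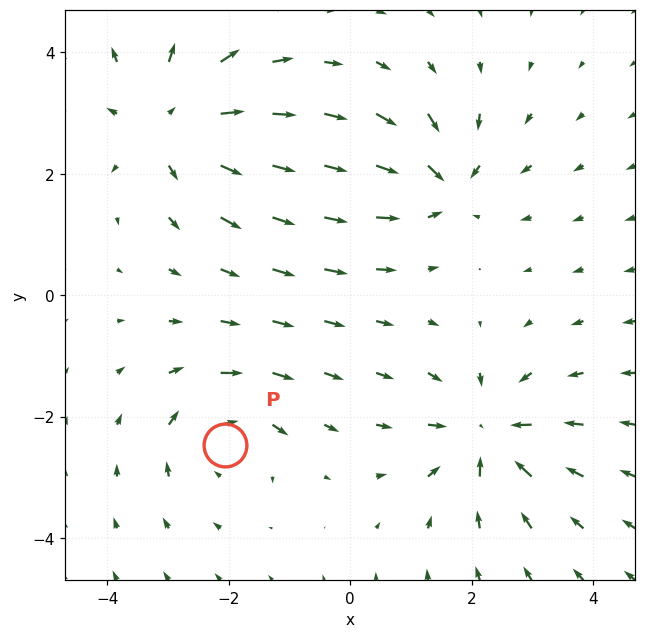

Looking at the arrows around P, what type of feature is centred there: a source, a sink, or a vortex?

At P (-2.1, -2.5) the arrows circulate clockwise. Divergence ≈0, curl about -4 — near-zero divergence with nonzero curl is a vortex.

vortex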